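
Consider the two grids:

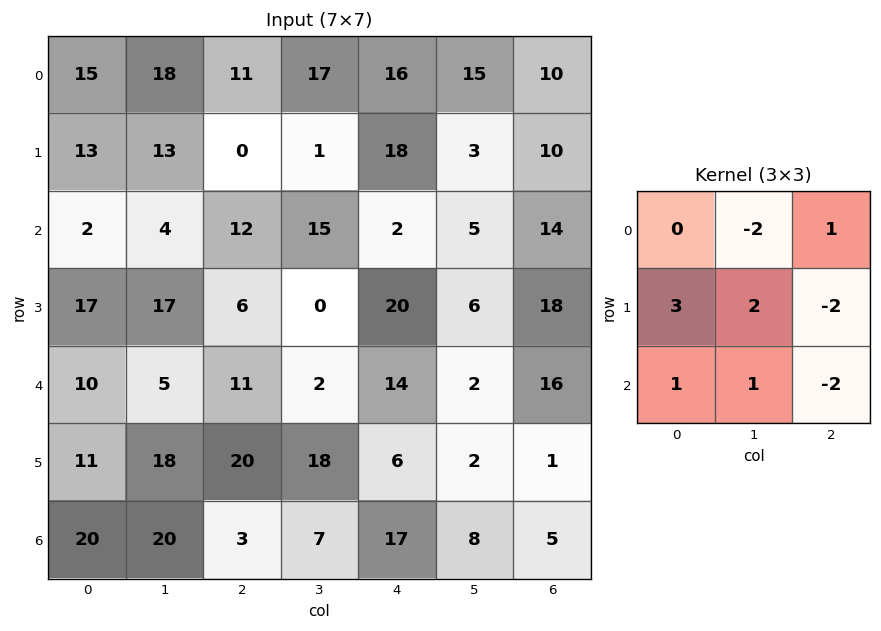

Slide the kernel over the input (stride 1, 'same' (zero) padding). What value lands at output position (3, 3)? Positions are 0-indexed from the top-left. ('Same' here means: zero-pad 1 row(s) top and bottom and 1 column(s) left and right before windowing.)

-65

The receptive field on the zero-padded input at this output position is [12 15 2 / 6 0 20 / 11 2 14]. Elementwise product with the kernel and sum: 15·-2 + 2·1 + 6·3 + 0·2 + 20·-2 + 11·1 + 2·1 + 14·-2.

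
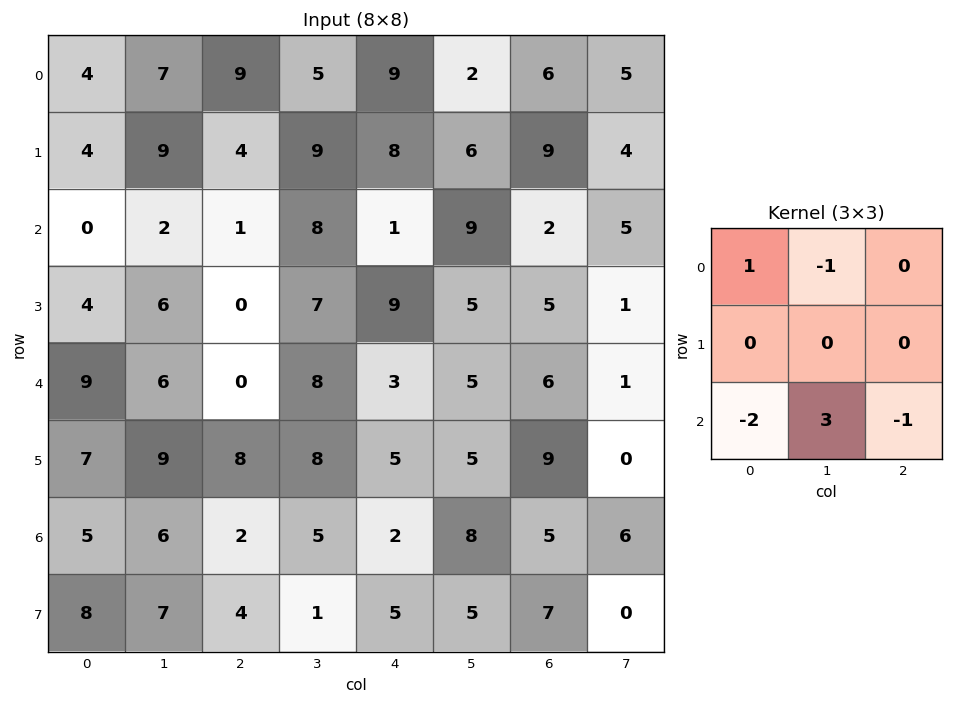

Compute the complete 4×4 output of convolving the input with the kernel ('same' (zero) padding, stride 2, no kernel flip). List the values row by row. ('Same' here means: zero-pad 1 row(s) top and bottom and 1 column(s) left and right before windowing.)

3 -15 0 11
2 -14 9 1
8 4 -8 17
10 -2 11 7

Output[0,0]: The receptive field on the zero-padded input at this output position is [0 0 0 / 0 4 7 / 0 4 9]. Elementwise product with the kernel and sum: 0·1 + 0·-1 + 0·-2 + 4·3 + 9·-1.
Output[0,1]: The receptive field on the zero-padded input at this output position is [0 0 0 / 7 9 5 / 9 4 9]. Elementwise product with the kernel and sum: 0·1 + 0·-1 + 9·-2 + 4·3 + 9·-1.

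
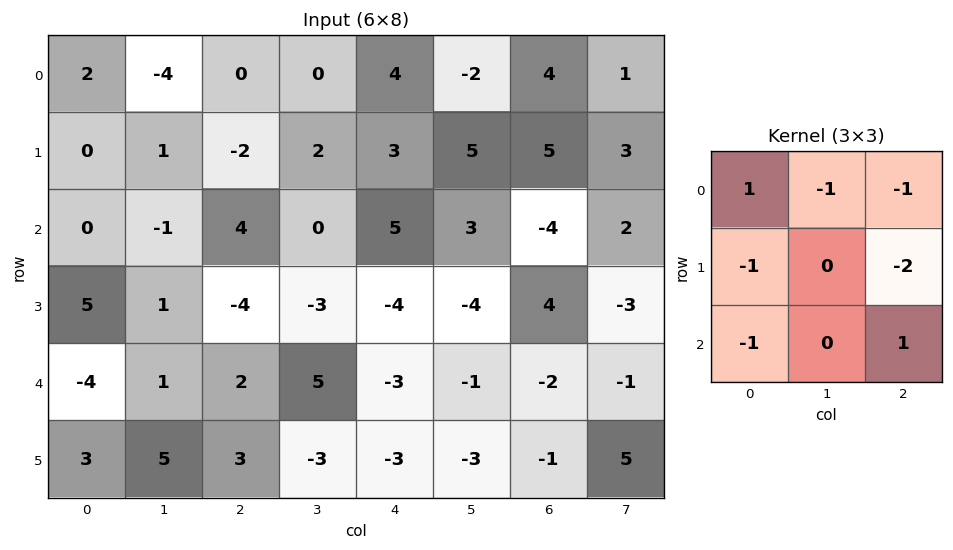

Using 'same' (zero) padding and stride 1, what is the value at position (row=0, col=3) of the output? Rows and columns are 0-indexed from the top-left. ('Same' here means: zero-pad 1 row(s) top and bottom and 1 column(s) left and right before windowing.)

-3

The receptive field on the zero-padded input at this output position is [0 0 0 / 0 0 4 / -2 2 3]. Elementwise product with the kernel and sum: 0·1 + 0·-1 + 0·-1 + 0·-1 + 4·-2 + -2·-1 + 3·1.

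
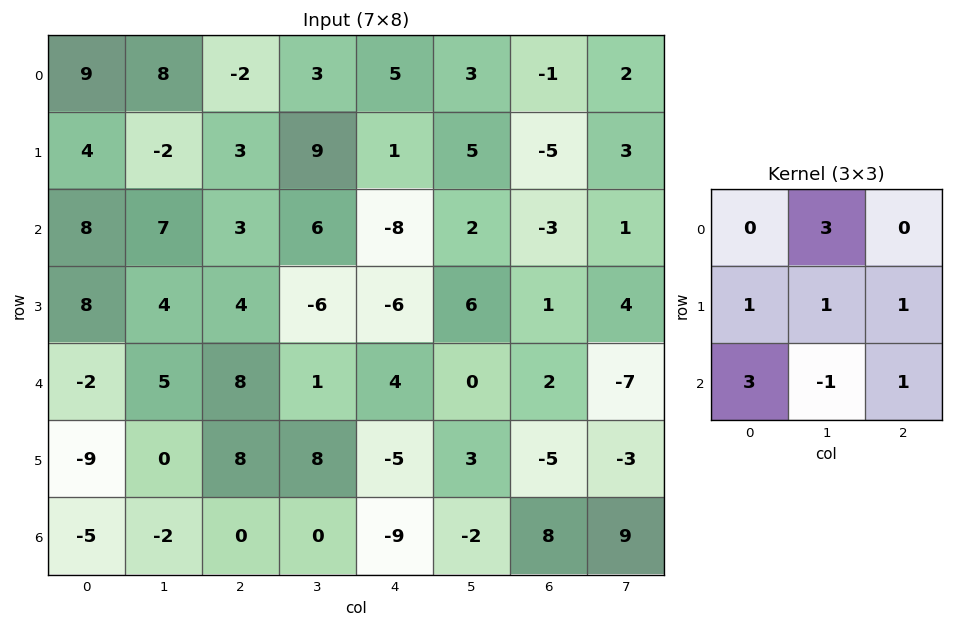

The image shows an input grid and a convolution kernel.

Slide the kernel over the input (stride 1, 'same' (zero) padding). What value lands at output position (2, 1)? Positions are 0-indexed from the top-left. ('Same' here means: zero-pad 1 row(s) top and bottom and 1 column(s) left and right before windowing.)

The receptive field on the zero-padded input at this output position is [4 -2 3 / 8 7 3 / 8 4 4]. Elementwise product with the kernel and sum: -2·3 + 8·1 + 7·1 + 3·1 + 8·3 + 4·-1 + 4·1.

36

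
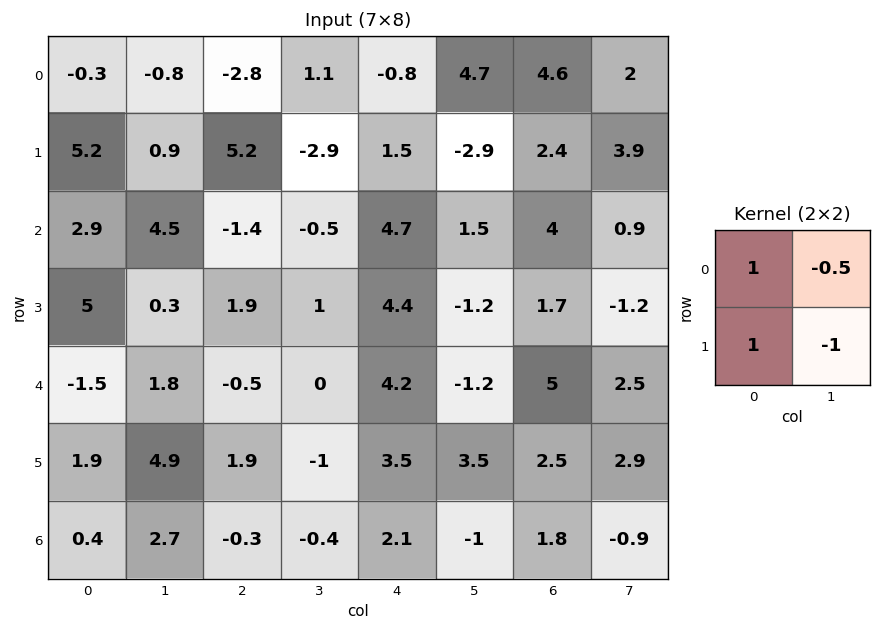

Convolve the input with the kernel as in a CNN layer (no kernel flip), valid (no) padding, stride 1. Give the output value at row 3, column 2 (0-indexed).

The receptive field on the input at this output position is [1.9 1 / -0.5 0]. Elementwise product with the kernel and sum: 1.9·1 + 1·-0.5 + -0.5·1 + 0·-1.

0.9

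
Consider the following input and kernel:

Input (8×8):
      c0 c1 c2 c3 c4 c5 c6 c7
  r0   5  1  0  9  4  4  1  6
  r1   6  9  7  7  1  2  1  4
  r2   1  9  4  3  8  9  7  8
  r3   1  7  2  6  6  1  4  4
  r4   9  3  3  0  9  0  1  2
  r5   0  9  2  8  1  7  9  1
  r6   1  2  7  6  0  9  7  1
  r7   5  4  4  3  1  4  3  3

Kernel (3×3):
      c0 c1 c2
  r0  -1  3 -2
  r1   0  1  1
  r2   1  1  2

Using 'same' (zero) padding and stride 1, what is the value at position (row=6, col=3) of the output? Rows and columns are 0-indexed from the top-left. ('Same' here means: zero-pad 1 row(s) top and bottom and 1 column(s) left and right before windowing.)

The receptive field on the zero-padded input at this output position is [2 8 1 / 7 6 0 / 4 3 1]. Elementwise product with the kernel and sum: 2·-1 + 8·3 + 1·-2 + 6·1 + 0·1 + 4·1 + 3·1 + 1·2.

35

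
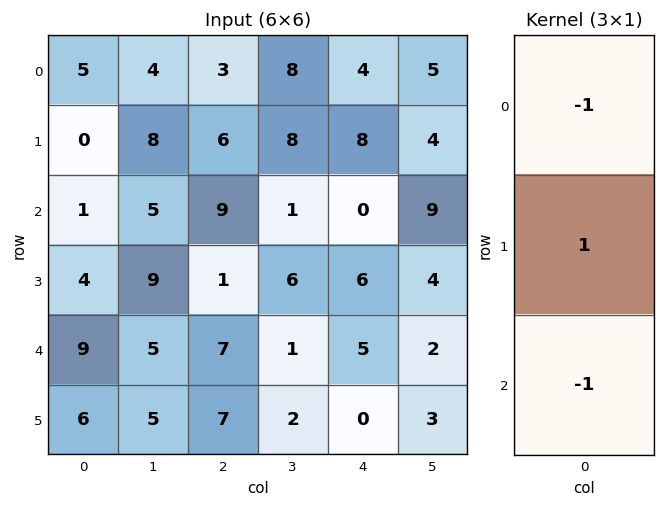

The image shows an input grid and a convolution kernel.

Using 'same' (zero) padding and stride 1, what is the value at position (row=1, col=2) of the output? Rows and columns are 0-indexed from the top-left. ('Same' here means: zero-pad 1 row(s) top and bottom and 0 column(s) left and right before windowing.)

The receptive field on the zero-padded input at this output position is [3 / 6 / 9]. Elementwise product with the kernel and sum: 3·-1 + 6·1 + 9·-1.

-6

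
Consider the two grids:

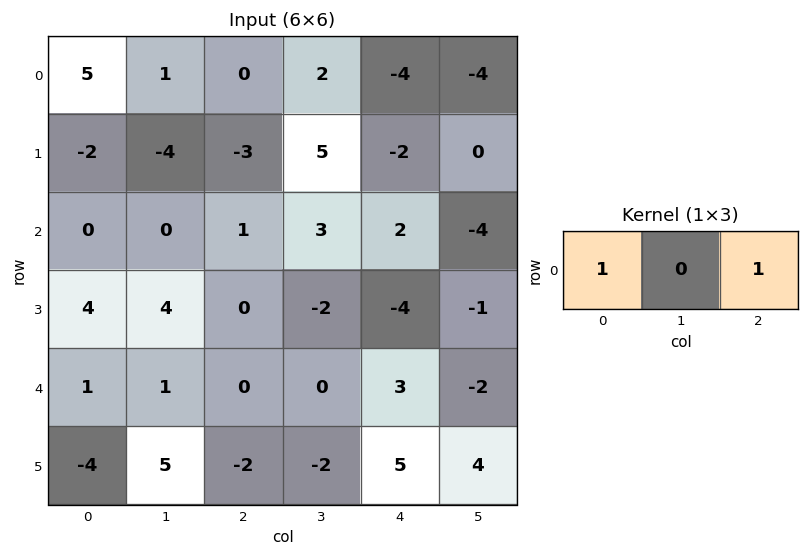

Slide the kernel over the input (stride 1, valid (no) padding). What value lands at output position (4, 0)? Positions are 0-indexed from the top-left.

The receptive field on the input at this output position is [1 1 0]. Elementwise product with the kernel and sum: 1·1 + 0·1.

1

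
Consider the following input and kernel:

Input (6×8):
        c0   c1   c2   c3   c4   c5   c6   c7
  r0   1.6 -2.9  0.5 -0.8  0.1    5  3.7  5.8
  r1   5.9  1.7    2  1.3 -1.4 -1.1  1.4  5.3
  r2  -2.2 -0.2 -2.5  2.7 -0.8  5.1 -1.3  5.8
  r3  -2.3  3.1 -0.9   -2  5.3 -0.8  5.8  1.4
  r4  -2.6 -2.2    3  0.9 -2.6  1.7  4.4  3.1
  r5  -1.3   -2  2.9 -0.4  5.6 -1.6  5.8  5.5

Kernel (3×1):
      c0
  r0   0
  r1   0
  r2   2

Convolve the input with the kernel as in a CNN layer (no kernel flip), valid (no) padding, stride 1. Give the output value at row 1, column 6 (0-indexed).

The receptive field on the input at this output position is [1.4 / -1.3 / 5.8]. Elementwise product with the kernel and sum: 5.8·2.

11.6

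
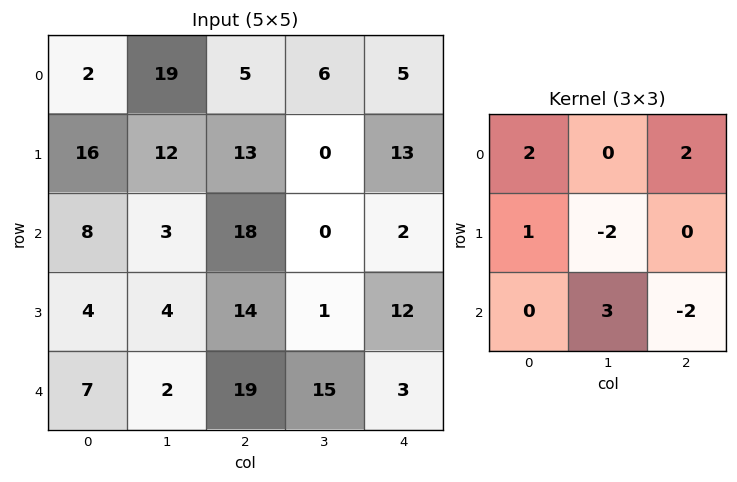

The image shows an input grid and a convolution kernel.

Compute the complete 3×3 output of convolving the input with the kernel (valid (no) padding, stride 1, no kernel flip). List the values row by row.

-21 90 29
44 31 49
16 9 91

Output[0,0]: The receptive field on the input at this output position is [2 19 5 / 16 12 13 / 8 3 18]. Elementwise product with the kernel and sum: 2·2 + 5·2 + 16·1 + 12·-2 + 3·3 + 18·-2.
Output[0,1]: The receptive field on the input at this output position is [19 5 6 / 12 13 0 / 3 18 0]. Elementwise product with the kernel and sum: 19·2 + 6·2 + 12·1 + 13·-2 + 18·3 + 0·-2.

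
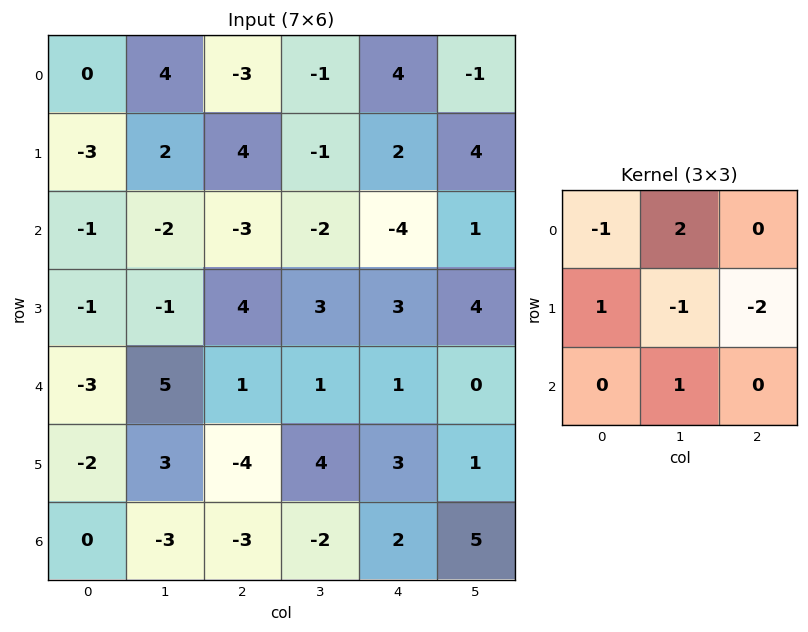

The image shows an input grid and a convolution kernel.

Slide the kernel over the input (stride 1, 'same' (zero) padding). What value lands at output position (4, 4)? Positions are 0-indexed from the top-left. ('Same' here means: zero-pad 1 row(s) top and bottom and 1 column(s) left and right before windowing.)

6

The receptive field on the zero-padded input at this output position is [3 3 4 / 1 1 0 / 4 3 1]. Elementwise product with the kernel and sum: 3·-1 + 3·2 + 1·1 + 1·-1 + 0·-2 + 3·1.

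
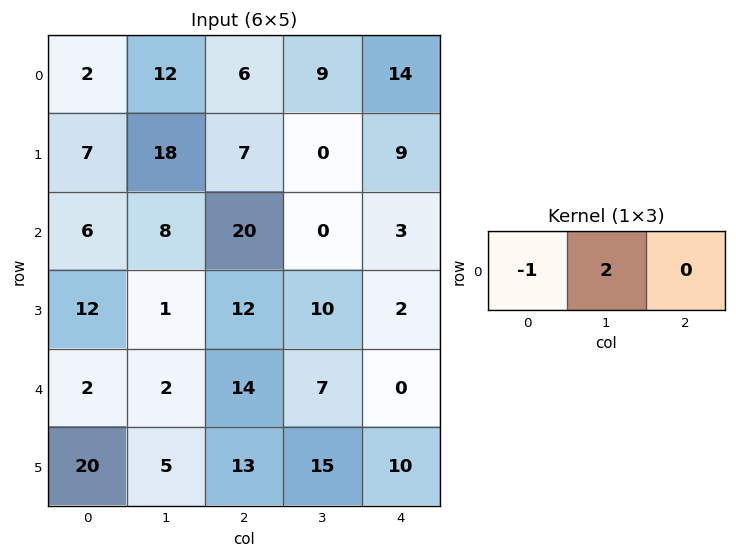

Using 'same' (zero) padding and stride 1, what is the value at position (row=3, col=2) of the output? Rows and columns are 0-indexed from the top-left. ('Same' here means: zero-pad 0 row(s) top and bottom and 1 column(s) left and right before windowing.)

The receptive field on the zero-padded input at this output position is [1 12 10]. Elementwise product with the kernel and sum: 1·-1 + 12·2.

23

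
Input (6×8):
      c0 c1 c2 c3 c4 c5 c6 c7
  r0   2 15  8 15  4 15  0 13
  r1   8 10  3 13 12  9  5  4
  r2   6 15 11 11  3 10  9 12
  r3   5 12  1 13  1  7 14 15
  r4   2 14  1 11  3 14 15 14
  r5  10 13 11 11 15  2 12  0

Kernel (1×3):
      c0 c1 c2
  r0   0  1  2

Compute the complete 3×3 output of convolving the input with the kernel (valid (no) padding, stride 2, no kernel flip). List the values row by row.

Output[0,0]: The receptive field on the input at this output position is [2 15 8]. Elementwise product with the kernel and sum: 15·1 + 8·2.
Output[0,1]: The receptive field on the input at this output position is [8 15 4]. Elementwise product with the kernel and sum: 15·1 + 4·2.

31 23 15
37 17 28
16 17 44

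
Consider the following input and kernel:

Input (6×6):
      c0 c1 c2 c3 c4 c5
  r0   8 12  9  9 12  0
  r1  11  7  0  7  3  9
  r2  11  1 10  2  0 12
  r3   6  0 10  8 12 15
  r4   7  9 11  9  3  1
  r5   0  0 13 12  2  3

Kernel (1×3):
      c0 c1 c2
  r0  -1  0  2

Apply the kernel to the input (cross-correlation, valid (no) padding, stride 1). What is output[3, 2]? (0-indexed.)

The receptive field on the input at this output position is [10 8 12]. Elementwise product with the kernel and sum: 10·-1 + 12·2.

14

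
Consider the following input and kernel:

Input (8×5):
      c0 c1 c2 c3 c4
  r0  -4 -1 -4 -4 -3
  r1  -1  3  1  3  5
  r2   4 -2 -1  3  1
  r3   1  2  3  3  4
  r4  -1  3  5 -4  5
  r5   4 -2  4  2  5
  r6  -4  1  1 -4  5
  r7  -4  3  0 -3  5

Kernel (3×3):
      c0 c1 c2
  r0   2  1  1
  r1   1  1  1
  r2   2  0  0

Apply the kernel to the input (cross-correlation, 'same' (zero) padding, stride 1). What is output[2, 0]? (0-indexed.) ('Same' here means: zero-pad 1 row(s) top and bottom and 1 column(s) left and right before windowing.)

The receptive field on the zero-padded input at this output position is [0 -1 3 / 0 4 -2 / 0 1 2]. Elementwise product with the kernel and sum: 0·2 + -1·1 + 3·1 + 0·1 + 4·1 + -2·1 + 0·2.

4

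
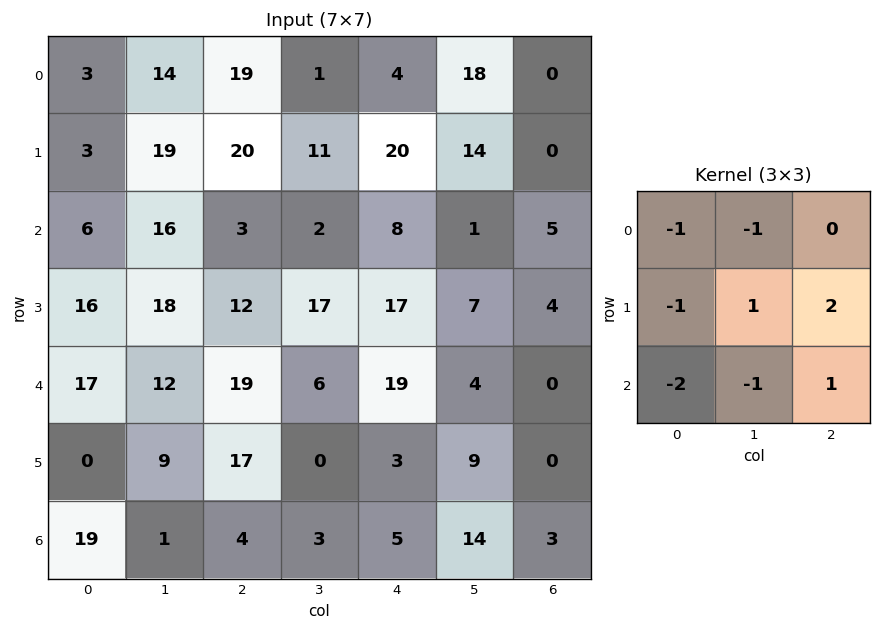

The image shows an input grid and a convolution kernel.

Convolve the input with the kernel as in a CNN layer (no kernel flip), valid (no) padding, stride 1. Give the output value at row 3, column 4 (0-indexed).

-54

The receptive field on the input at this output position is [17 7 4 / 19 4 0 / 3 9 0]. Elementwise product with the kernel and sum: 17·-1 + 7·-1 + 19·-1 + 4·1 + 0·2 + 3·-2 + 9·-1 + 0·1.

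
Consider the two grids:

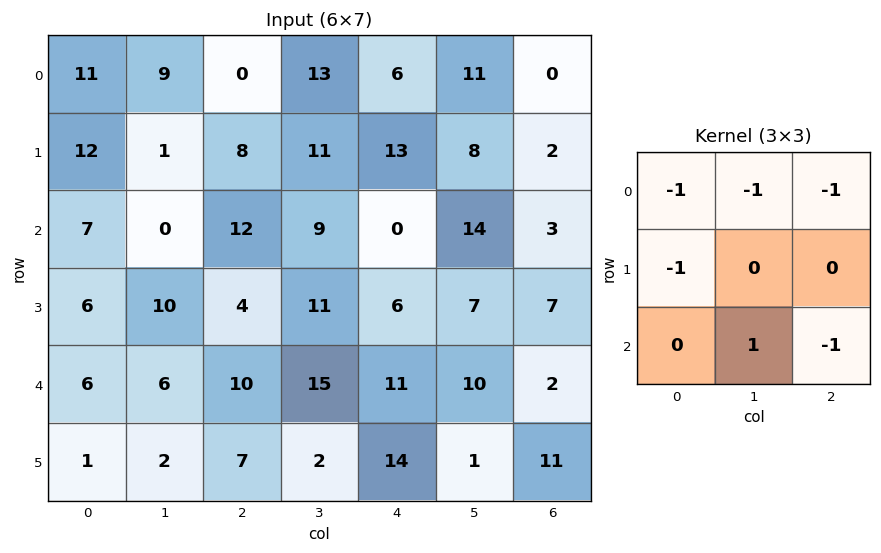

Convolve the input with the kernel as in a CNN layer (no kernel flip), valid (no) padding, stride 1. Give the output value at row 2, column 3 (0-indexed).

-33

The receptive field on the input at this output position is [9 0 14 / 11 6 7 / 15 11 10]. Elementwise product with the kernel and sum: 9·-1 + 0·-1 + 14·-1 + 11·-1 + 11·1 + 10·-1.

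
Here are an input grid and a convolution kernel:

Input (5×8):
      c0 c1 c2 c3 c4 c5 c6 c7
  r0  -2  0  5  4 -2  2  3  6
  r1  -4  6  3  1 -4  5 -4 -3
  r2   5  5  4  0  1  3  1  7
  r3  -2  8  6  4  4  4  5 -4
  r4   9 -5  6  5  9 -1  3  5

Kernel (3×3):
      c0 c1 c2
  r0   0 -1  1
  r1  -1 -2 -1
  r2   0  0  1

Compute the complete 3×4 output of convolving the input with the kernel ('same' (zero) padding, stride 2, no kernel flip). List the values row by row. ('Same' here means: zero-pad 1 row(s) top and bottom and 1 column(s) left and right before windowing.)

Output[0,0]: The receptive field on the zero-padded input at this output position is [0 0 0 / 0 -2 0 / 0 -4 6]. Elementwise product with the kernel and sum: 0·-1 + 0·1 + 0·-1 + -2·-2 + 0·-1 + 6·1.

10 -13 3 -17
3 -11 8 -15
-3 -14 -22 -19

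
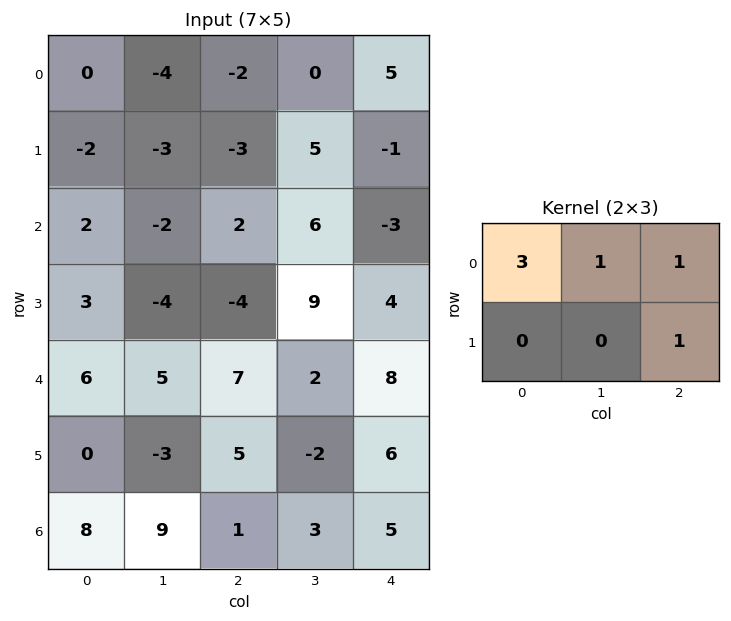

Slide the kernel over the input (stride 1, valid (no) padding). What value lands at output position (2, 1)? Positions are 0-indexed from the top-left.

The receptive field on the input at this output position is [-2 2 6 / -4 -4 9]. Elementwise product with the kernel and sum: -2·3 + 2·1 + 6·1 + 9·1.

11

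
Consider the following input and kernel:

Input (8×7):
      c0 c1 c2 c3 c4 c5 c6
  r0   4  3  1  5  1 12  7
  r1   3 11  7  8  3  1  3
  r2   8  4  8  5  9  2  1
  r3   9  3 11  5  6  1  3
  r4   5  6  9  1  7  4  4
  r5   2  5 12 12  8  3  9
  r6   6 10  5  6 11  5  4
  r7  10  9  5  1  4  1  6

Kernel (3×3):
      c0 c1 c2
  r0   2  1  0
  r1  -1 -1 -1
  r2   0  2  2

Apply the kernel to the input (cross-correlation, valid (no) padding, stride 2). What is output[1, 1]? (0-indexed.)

The receptive field on the input at this output position is [8 5 9 / 11 5 6 / 9 1 7]. Elementwise product with the kernel and sum: 8·2 + 5·1 + 11·-1 + 5·-1 + 6·-1 + 1·2 + 7·2.

15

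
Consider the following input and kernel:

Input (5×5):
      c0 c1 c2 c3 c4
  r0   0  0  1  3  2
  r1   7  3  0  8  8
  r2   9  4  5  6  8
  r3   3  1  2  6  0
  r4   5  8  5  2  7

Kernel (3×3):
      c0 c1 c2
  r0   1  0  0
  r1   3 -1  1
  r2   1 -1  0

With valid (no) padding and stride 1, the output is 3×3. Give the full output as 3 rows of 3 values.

Output[0,0]: The receptive field on the input at this output position is [0 0 1 / 7 3 0 / 9 4 5]. Elementwise product with the kernel and sum: 0·1 + 7·3 + 3·-1 + 0·1 + 9·1 + 4·-1.
Output[0,1]: The receptive field on the input at this output position is [0 1 3 / 3 0 8 / 4 5 6]. Elementwise product with the kernel and sum: 0·1 + 3·3 + 0·-1 + 8·1 + 4·1 + 5·-1.

23 16 0
37 15 13
16 14 8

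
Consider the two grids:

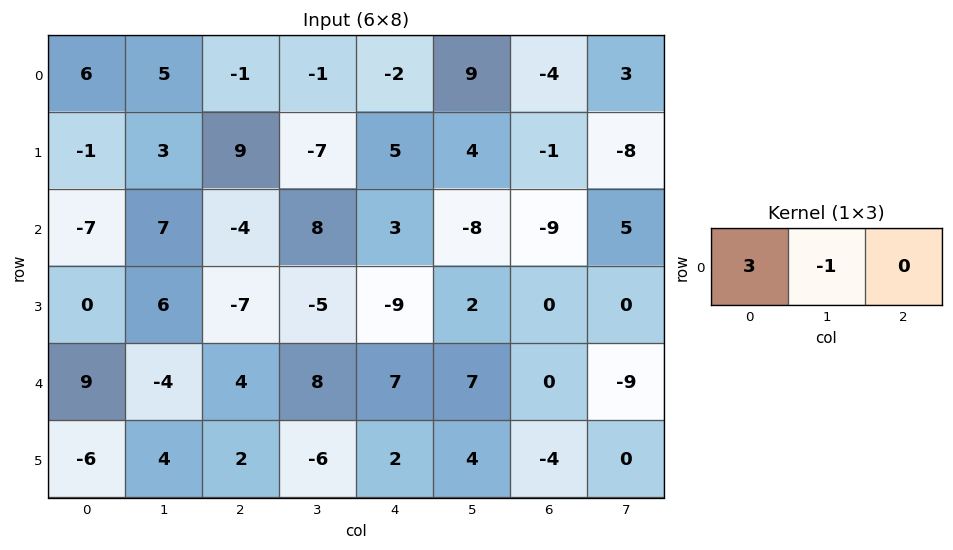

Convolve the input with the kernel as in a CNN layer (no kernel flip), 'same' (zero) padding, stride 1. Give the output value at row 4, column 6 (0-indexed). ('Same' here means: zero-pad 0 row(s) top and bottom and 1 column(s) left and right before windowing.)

The receptive field on the zero-padded input at this output position is [7 0 -9]. Elementwise product with the kernel and sum: 7·3 + 0·-1.

21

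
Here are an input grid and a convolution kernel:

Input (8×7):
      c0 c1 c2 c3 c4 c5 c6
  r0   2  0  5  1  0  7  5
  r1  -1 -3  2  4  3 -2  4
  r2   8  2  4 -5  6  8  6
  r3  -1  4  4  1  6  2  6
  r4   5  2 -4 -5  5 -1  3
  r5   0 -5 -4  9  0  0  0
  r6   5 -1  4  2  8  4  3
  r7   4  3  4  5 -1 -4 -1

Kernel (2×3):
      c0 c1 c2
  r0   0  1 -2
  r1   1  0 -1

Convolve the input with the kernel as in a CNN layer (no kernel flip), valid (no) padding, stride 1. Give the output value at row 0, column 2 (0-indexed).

0

The receptive field on the input at this output position is [5 1 0 / 2 4 3]. Elementwise product with the kernel and sum: 1·1 + 0·-2 + 2·1 + 3·-1.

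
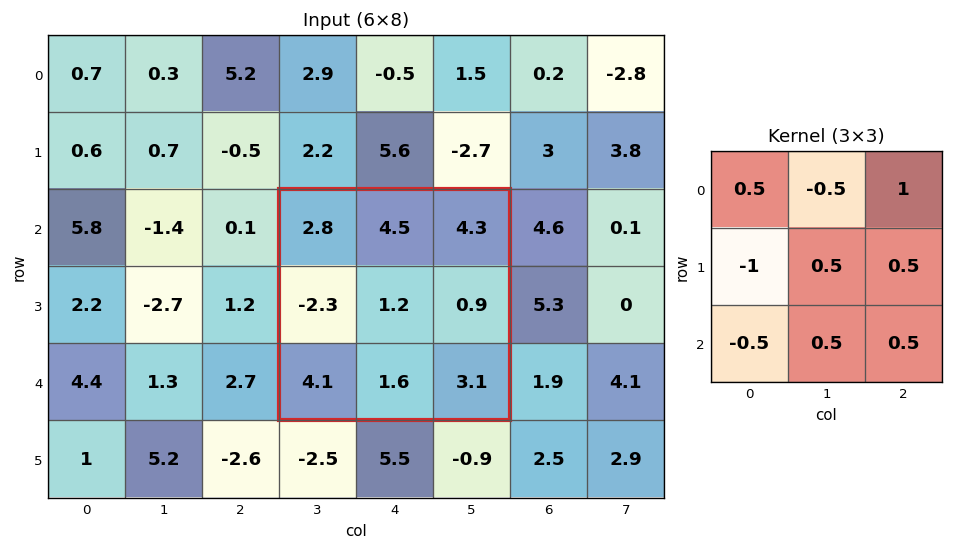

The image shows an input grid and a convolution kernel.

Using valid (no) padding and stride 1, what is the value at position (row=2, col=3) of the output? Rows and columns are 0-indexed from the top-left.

7.1

The receptive field on the input at this output position is [2.8 4.5 4.3 / -2.3 1.2 0.9 / 4.1 1.6 3.1]. Elementwise product with the kernel and sum: 2.8·0.5 + 4.5·-0.5 + 4.3·1 + -2.3·-1 + 1.2·0.5 + 0.9·0.5 + 4.1·-0.5 + 1.6·0.5 + 3.1·0.5.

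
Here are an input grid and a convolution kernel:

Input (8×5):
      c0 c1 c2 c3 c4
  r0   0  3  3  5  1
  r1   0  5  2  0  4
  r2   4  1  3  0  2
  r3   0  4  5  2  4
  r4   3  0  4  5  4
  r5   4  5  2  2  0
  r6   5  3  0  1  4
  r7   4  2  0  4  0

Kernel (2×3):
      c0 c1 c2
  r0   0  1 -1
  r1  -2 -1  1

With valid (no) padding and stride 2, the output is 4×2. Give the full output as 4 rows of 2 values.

-3 4
-1 -10
-15 -5
-7 -7

Output[0,0]: The receptive field on the input at this output position is [0 3 3 / 0 5 2]. Elementwise product with the kernel and sum: 3·1 + 3·-1 + 0·-2 + 5·-1 + 2·1.
Output[0,1]: The receptive field on the input at this output position is [3 5 1 / 2 0 4]. Elementwise product with the kernel and sum: 5·1 + 1·-1 + 2·-2 + 0·-1 + 4·1.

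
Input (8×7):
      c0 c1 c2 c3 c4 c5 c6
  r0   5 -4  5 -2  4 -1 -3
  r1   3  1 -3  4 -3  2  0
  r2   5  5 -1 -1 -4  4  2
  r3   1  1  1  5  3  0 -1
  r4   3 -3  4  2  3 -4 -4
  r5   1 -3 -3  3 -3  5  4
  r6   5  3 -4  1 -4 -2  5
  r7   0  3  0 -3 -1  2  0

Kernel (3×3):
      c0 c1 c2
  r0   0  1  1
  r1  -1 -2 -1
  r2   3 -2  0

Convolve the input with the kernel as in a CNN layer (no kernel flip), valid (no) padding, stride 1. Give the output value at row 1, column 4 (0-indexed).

5

The receptive field on the input at this output position is [-3 2 0 / -4 4 2 / 3 0 -1]. Elementwise product with the kernel and sum: 2·1 + 0·1 + -4·-1 + 4·-2 + 2·-1 + 3·3 + 0·-2.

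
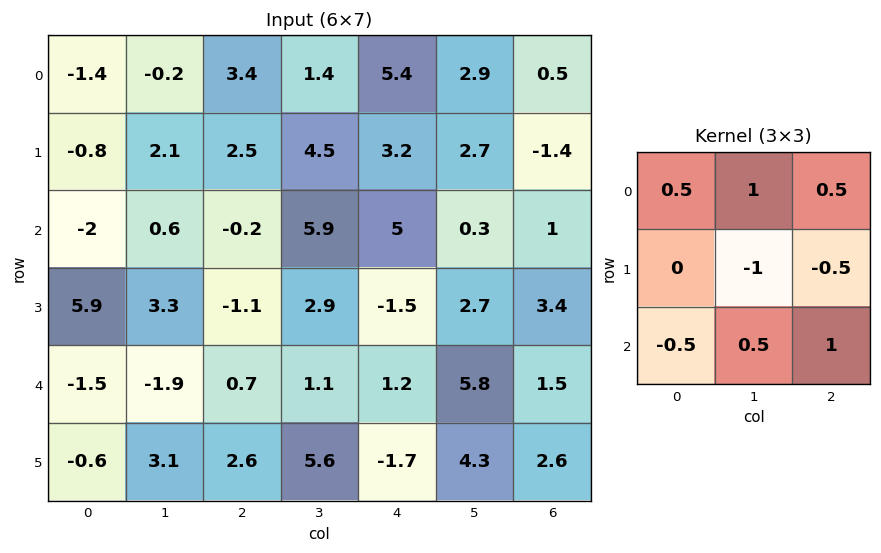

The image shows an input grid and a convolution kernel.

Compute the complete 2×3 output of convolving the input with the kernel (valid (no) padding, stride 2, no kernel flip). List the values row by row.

Output[0,0]: The receptive field on the input at this output position is [-1.4 -0.2 3.4 / -0.8 2.1 2.5 / -2 0.6 -0.2]. Elementwise product with the kernel and sum: -1.4·0.5 + -0.2·1 + 3.4·0.5 + 2.1·-1 + 2.5·-0.5 + -2·-0.5 + 0.6·0.5 + -0.2·1.
Output[0,1]: The receptive field on the input at this output position is [3.4 1.4 5.4 / 2.5 4.5 3.2 / -0.2 5.9 5]. Elementwise product with the kernel and sum: 3.4·0.5 + 1.4·1 + 5.4·0.5 + 4.5·-1 + 3.2·-0.5 + -0.2·-0.5 + 5.9·0.5 + 5·1.

-1.45 7.75 2.5
-2.75 7.55 2.7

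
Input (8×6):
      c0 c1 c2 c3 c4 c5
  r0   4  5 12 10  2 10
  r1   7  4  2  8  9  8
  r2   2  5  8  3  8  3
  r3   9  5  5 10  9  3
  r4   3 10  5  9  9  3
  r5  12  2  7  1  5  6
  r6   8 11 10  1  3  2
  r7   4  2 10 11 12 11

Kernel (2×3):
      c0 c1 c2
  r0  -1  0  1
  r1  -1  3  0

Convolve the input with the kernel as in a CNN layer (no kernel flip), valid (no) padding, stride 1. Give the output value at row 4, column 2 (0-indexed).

0

The receptive field on the input at this output position is [5 9 9 / 7 1 5]. Elementwise product with the kernel and sum: 5·-1 + 9·1 + 7·-1 + 1·3.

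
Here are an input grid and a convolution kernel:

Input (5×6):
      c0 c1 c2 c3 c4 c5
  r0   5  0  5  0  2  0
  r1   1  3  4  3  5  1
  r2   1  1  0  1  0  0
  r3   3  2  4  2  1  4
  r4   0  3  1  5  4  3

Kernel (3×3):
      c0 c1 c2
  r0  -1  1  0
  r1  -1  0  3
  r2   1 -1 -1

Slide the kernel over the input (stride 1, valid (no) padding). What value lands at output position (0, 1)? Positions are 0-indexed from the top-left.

11

The receptive field on the input at this output position is [0 5 0 / 3 4 3 / 1 0 1]. Elementwise product with the kernel and sum: 0·-1 + 5·1 + 3·-1 + 3·3 + 1·1 + 0·-1 + 1·-1.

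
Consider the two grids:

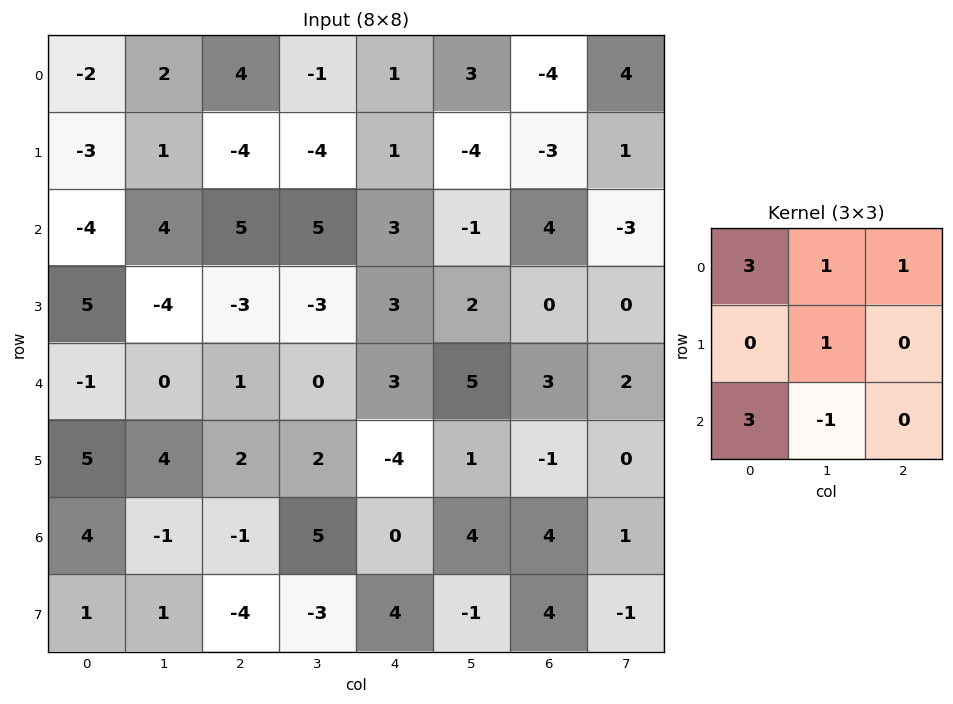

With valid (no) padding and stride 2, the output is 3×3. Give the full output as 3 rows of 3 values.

-15 18 8
-10 23 18
15 0 14

Output[0,0]: The receptive field on the input at this output position is [-2 2 4 / -3 1 -4 / -4 4 5]. Elementwise product with the kernel and sum: -2·3 + 2·1 + 4·1 + 1·1 + -4·3 + 4·-1.
Output[0,1]: The receptive field on the input at this output position is [4 -1 1 / -4 -4 1 / 5 5 3]. Elementwise product with the kernel and sum: 4·3 + -1·1 + 1·1 + -4·1 + 5·3 + 5·-1.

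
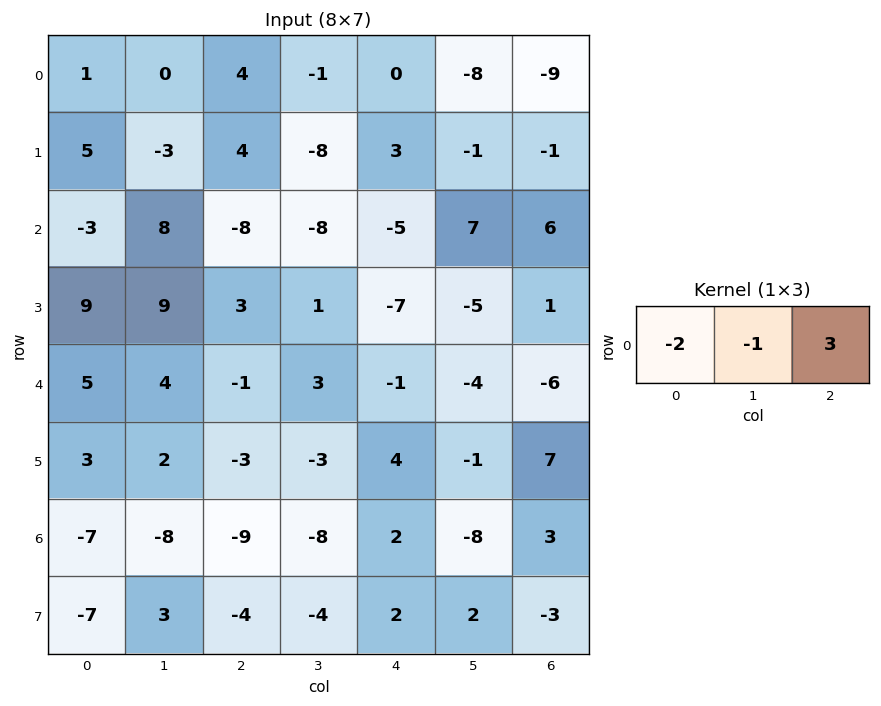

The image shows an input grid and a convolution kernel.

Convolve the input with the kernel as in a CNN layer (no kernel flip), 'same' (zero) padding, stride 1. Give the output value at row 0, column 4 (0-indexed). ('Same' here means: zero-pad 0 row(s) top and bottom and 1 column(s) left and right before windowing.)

-22

The receptive field on the zero-padded input at this output position is [-1 0 -8]. Elementwise product with the kernel and sum: -1·-2 + 0·-1 + -8·3.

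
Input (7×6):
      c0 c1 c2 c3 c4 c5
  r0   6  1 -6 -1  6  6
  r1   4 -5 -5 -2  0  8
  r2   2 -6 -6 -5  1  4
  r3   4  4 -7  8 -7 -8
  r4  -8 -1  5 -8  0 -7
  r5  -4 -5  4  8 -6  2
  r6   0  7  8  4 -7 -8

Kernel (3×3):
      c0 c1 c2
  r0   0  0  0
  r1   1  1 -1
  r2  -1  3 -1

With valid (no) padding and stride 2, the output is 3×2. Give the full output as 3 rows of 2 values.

-10 -17
15 -21
0 29

Output[0,0]: The receptive field on the input at this output position is [6 1 -6 / 4 -5 -5 / 2 -6 -6]. Elementwise product with the kernel and sum: 4·1 + -5·1 + -5·-1 + 2·-1 + -6·3 + -6·-1.
Output[0,1]: The receptive field on the input at this output position is [-6 -1 6 / -5 -2 0 / -6 -5 1]. Elementwise product with the kernel and sum: -5·1 + -2·1 + 0·-1 + -6·-1 + -5·3 + 1·-1.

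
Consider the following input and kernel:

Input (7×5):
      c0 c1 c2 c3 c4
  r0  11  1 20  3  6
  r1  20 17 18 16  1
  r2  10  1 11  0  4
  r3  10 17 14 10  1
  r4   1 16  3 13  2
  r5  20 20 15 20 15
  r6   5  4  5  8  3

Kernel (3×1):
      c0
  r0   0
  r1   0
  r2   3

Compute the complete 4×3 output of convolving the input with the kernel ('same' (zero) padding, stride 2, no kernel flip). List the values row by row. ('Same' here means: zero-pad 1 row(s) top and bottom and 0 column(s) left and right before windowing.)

Output[0,0]: The receptive field on the zero-padded input at this output position is [0 / 11 / 20]. Elementwise product with the kernel and sum: 20·3.

60 54 3
30 42 3
60 45 45
0 0 0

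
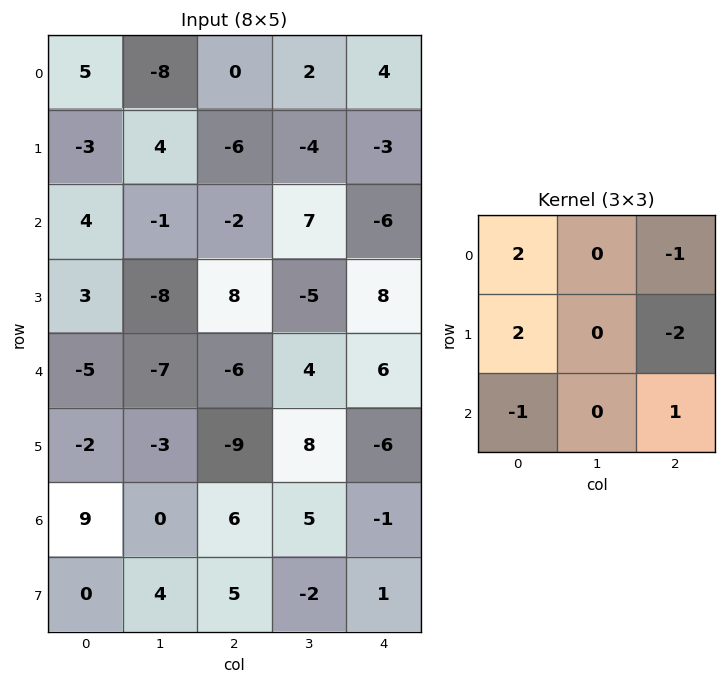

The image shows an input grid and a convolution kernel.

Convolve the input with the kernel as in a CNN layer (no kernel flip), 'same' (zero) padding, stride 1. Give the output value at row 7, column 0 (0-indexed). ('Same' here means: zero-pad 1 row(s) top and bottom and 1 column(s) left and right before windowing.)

-8

The receptive field on the zero-padded input at this output position is [0 9 0 / 0 0 4 / 0 0 0]. Elementwise product with the kernel and sum: 0·2 + 0·-1 + 0·2 + 4·-2 + 0·-1 + 0·1.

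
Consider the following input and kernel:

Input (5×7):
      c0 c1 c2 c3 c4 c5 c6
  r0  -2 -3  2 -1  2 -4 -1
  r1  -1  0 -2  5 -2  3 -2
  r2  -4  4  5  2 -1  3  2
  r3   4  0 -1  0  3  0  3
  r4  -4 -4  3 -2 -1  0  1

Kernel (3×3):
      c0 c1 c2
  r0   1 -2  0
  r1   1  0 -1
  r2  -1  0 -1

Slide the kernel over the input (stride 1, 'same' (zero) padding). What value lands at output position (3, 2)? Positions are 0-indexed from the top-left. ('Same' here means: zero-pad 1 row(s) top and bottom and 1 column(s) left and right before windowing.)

0

The receptive field on the zero-padded input at this output position is [4 5 2 / 0 -1 0 / -4 3 -2]. Elementwise product with the kernel and sum: 4·1 + 5·-2 + 0·1 + 0·-1 + -4·-1 + -2·-1.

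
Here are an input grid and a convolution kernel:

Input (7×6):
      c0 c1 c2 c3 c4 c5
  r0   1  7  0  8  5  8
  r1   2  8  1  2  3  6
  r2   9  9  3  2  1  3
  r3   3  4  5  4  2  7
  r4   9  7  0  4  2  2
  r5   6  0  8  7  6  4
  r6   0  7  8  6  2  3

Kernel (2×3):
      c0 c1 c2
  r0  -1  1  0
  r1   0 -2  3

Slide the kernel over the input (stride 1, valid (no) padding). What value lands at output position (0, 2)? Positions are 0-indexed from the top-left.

The receptive field on the input at this output position is [0 8 5 / 1 2 3]. Elementwise product with the kernel and sum: 0·-1 + 8·1 + 2·-2 + 3·3.

13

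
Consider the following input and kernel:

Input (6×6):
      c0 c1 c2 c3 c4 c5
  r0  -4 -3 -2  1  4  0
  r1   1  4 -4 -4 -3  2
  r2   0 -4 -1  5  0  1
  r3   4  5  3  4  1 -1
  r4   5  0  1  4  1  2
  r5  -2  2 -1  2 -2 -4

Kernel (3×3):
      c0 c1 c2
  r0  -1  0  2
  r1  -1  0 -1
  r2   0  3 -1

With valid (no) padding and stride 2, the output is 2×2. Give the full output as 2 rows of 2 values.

-8 32
-10 8

Output[0,0]: The receptive field on the input at this output position is [-4 -3 -2 / 1 4 -4 / 0 -4 -1]. Elementwise product with the kernel and sum: -4·-1 + -2·2 + 1·-1 + -4·-1 + -4·3 + -1·-1.
Output[0,1]: The receptive field on the input at this output position is [-2 1 4 / -4 -4 -3 / -1 5 0]. Elementwise product with the kernel and sum: -2·-1 + 4·2 + -4·-1 + -3·-1 + 5·3 + 0·-1.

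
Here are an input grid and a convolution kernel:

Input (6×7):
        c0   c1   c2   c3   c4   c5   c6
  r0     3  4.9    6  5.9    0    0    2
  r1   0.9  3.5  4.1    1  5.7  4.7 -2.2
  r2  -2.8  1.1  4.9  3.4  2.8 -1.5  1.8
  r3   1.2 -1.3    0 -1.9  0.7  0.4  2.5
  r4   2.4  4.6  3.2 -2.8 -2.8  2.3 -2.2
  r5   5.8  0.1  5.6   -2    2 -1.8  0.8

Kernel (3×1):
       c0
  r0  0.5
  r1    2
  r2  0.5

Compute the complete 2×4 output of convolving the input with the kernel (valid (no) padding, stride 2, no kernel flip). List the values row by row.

1.9 13.65 12.8 -2.5
2.2 4.05 1.4 4.8

Output[0,0]: The receptive field on the input at this output position is [3 / 0.9 / -2.8]. Elementwise product with the kernel and sum: 3·0.5 + 0.9·2 + -2.8·0.5.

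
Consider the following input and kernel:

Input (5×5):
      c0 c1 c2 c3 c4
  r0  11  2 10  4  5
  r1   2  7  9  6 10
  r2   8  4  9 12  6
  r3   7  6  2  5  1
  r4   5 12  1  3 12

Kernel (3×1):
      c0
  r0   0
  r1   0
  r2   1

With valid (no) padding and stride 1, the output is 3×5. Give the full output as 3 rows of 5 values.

8 4 9 12 6
7 6 2 5 1
5 12 1 3 12

Output[0,0]: The receptive field on the input at this output position is [11 / 2 / 8]. Elementwise product with the kernel and sum: 8·1.
Output[0,1]: The receptive field on the input at this output position is [2 / 7 / 4]. Elementwise product with the kernel and sum: 4·1.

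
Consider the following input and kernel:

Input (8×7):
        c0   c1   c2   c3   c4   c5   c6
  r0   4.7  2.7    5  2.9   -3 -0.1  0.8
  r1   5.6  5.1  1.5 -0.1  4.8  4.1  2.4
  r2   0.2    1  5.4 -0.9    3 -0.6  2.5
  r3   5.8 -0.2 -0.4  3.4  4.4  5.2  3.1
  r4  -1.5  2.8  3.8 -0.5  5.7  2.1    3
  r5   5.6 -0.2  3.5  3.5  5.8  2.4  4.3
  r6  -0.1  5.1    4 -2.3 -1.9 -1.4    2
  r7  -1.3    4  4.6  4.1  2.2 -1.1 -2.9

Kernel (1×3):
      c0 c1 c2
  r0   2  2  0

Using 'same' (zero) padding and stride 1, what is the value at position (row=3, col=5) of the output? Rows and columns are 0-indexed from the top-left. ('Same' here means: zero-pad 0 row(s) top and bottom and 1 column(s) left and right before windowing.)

19.2

The receptive field on the zero-padded input at this output position is [4.4 5.2 3.1]. Elementwise product with the kernel and sum: 4.4·2 + 5.2·2.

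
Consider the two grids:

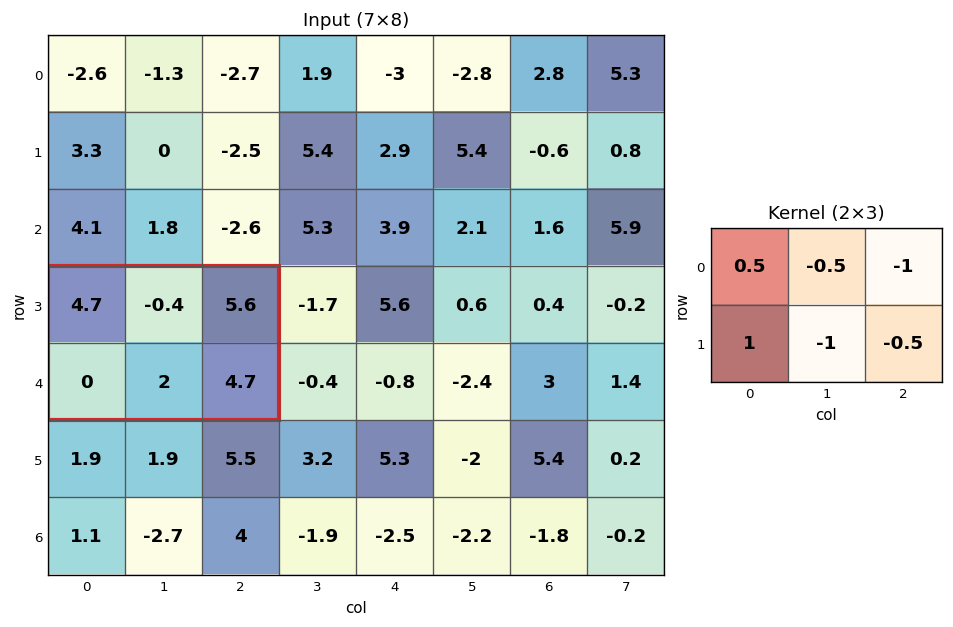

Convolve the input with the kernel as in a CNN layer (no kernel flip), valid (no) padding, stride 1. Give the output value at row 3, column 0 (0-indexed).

The receptive field on the input at this output position is [4.7 -0.4 5.6 / 0 2 4.7]. Elementwise product with the kernel and sum: 4.7·0.5 + -0.4·-0.5 + 5.6·-1 + 0·1 + 2·-1 + 4.7·-0.5.

-7.4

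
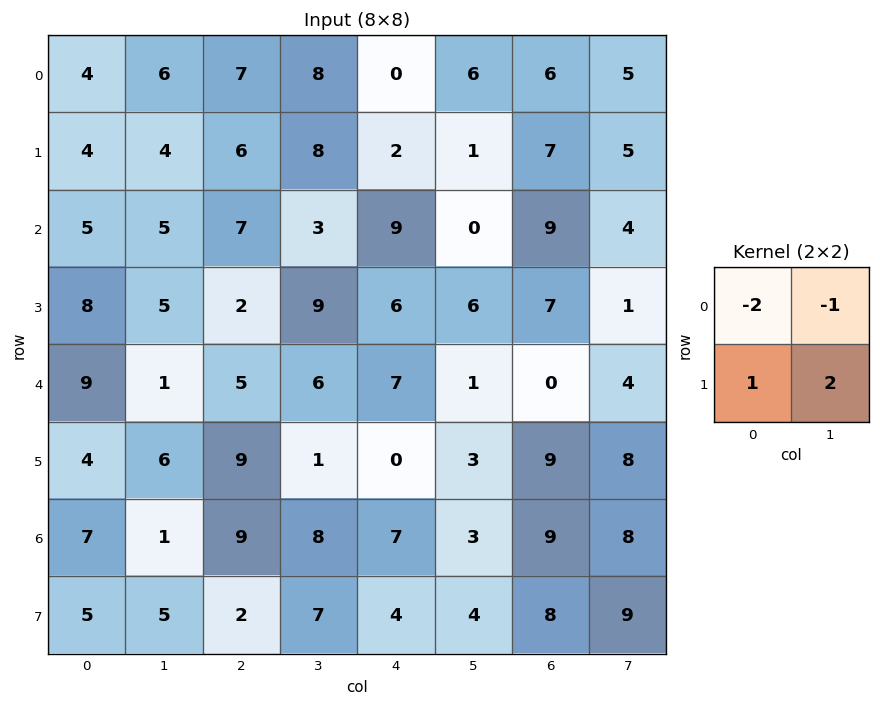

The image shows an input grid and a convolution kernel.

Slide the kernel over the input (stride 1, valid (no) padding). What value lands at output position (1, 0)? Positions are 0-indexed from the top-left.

3

The receptive field on the input at this output position is [4 4 / 5 5]. Elementwise product with the kernel and sum: 4·-2 + 4·-1 + 5·1 + 5·2.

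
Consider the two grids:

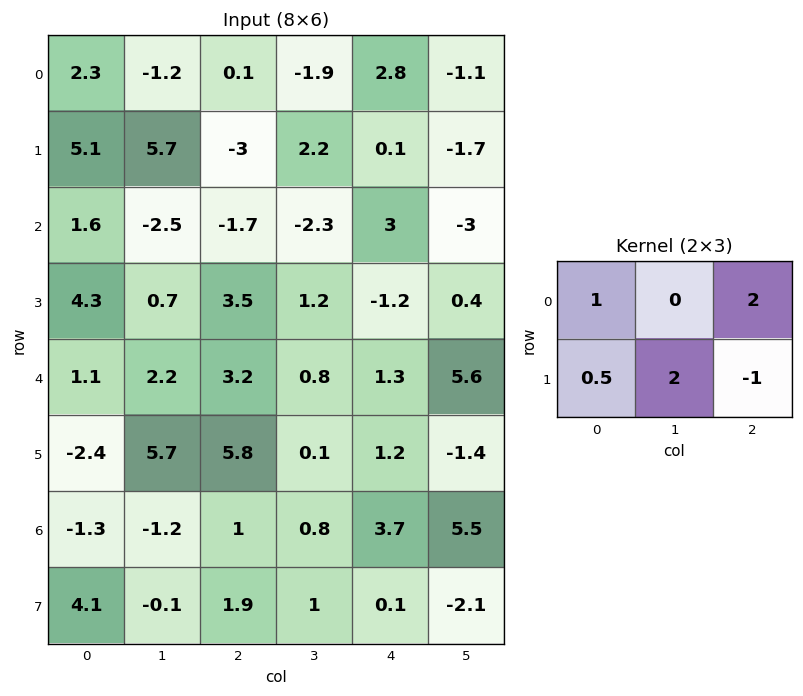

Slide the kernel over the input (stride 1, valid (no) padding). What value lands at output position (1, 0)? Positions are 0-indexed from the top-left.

The receptive field on the input at this output position is [5.1 5.7 -3 / 1.6 -2.5 -1.7]. Elementwise product with the kernel and sum: 5.1·1 + -3·2 + 1.6·0.5 + -2.5·2 + -1.7·-1.

-3.4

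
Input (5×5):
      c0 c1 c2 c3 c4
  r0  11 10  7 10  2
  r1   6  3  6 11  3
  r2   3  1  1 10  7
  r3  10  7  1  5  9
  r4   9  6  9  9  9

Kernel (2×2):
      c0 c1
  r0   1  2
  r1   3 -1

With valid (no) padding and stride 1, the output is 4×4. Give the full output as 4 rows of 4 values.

46 27 34 44
20 17 21 40
28 23 19 30
45 18 29 41

Output[0,0]: The receptive field on the input at this output position is [11 10 / 6 3]. Elementwise product with the kernel and sum: 11·1 + 10·2 + 6·3 + 3·-1.
Output[0,1]: The receptive field on the input at this output position is [10 7 / 3 6]. Elementwise product with the kernel and sum: 10·1 + 7·2 + 3·3 + 6·-1.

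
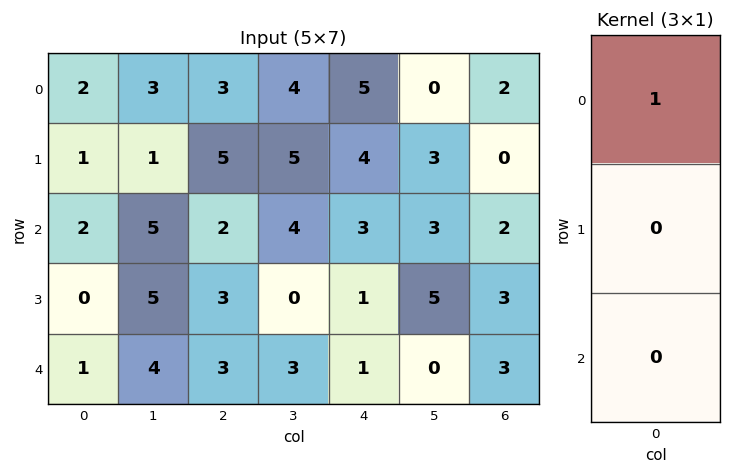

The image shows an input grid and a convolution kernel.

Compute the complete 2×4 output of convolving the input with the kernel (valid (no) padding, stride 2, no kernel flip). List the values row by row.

2 3 5 2
2 2 3 2

Output[0,0]: The receptive field on the input at this output position is [2 / 1 / 2]. Elementwise product with the kernel and sum: 2·1.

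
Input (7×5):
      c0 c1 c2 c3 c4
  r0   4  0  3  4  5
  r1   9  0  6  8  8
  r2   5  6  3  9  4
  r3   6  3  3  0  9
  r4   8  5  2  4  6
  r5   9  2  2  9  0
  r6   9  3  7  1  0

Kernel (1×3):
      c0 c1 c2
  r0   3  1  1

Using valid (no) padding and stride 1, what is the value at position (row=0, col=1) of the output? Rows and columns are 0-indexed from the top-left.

The receptive field on the input at this output position is [0 3 4]. Elementwise product with the kernel and sum: 0·3 + 3·1 + 4·1.

7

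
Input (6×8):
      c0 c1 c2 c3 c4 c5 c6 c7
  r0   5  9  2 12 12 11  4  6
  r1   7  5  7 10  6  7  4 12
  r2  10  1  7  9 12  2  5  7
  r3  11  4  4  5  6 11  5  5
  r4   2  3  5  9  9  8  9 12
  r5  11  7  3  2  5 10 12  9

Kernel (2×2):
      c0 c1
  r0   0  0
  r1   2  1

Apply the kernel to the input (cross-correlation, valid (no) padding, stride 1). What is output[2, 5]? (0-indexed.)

The receptive field on the input at this output position is [2 5 / 11 5]. Elementwise product with the kernel and sum: 11·2 + 5·1.

27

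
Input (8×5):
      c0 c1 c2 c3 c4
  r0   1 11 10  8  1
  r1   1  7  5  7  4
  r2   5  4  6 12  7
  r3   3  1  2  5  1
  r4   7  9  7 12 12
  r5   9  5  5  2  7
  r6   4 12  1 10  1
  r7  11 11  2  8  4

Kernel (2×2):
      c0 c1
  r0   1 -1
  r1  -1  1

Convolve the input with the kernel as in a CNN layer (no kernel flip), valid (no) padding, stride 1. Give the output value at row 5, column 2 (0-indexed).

12

The receptive field on the input at this output position is [5 2 / 1 10]. Elementwise product with the kernel and sum: 5·1 + 2·-1 + 1·-1 + 10·1.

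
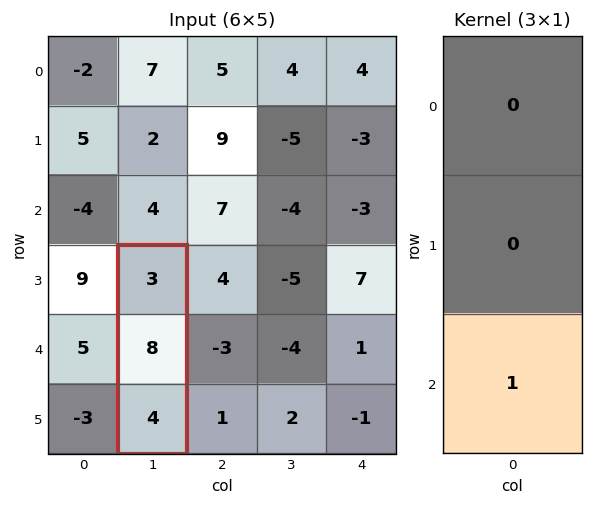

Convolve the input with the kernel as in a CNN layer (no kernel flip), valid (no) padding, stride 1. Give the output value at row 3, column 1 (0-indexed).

The receptive field on the input at this output position is [3 / 8 / 4]. Elementwise product with the kernel and sum: 4·1.

4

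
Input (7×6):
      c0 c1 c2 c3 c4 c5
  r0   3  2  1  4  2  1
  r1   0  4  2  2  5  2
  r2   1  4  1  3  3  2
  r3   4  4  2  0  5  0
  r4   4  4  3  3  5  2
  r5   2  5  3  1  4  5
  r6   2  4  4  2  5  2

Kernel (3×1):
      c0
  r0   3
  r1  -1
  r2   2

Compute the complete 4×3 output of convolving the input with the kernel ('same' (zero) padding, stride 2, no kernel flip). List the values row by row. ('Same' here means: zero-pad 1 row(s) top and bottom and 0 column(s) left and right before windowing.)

-3 3 8
7 9 22
12 9 18
4 5 7

Output[0,0]: The receptive field on the zero-padded input at this output position is [0 / 3 / 0]. Elementwise product with the kernel and sum: 0·3 + 3·-1 + 0·2.
Output[0,1]: The receptive field on the zero-padded input at this output position is [0 / 1 / 2]. Elementwise product with the kernel and sum: 0·3 + 1·-1 + 2·2.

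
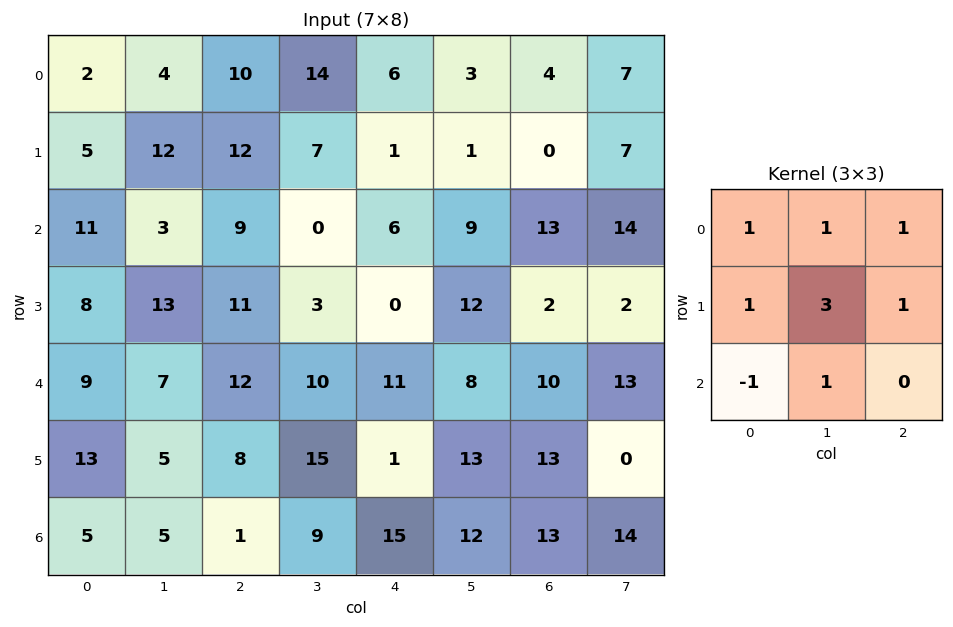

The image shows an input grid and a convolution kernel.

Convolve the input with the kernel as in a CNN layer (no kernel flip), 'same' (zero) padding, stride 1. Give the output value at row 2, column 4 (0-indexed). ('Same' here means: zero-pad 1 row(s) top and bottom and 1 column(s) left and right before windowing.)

33

The receptive field on the zero-padded input at this output position is [7 1 1 / 0 6 9 / 3 0 12]. Elementwise product with the kernel and sum: 7·1 + 1·1 + 1·1 + 0·1 + 6·3 + 9·1 + 3·-1 + 0·1.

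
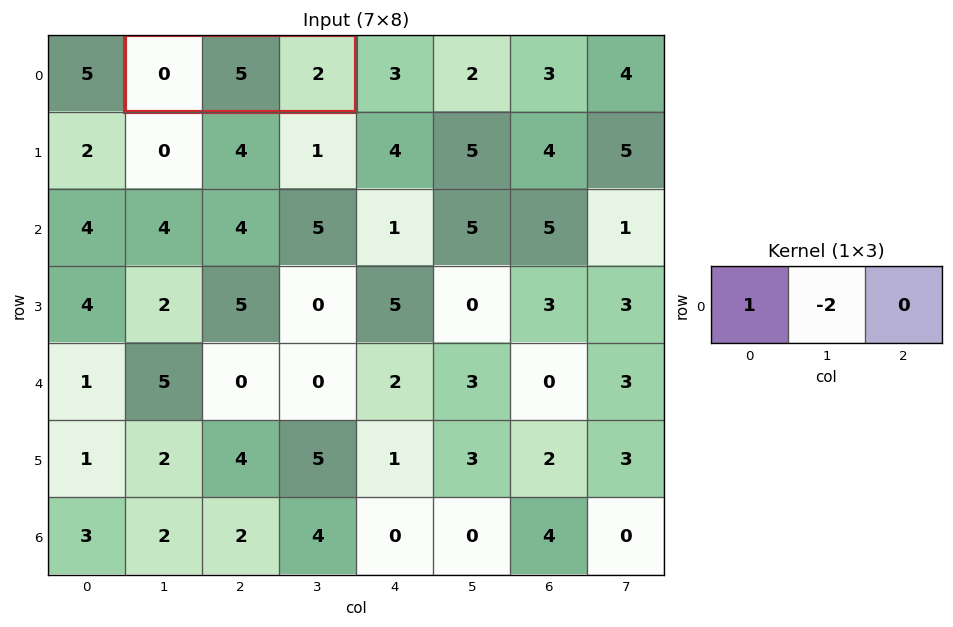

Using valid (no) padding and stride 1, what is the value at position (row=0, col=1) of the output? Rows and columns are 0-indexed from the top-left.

The receptive field on the input at this output position is [0 5 2]. Elementwise product with the kernel and sum: 0·1 + 5·-2.

-10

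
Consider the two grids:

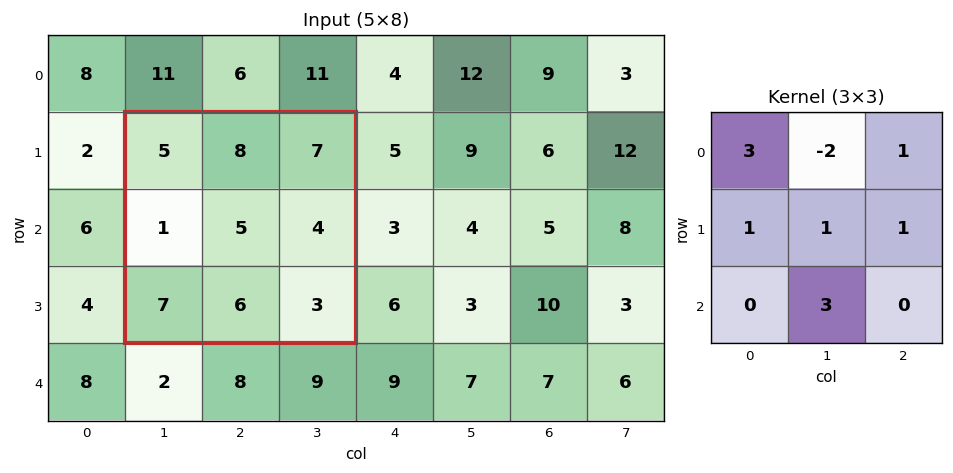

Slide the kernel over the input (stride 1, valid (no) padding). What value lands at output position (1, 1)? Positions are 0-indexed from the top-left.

The receptive field on the input at this output position is [5 8 7 / 1 5 4 / 7 6 3]. Elementwise product with the kernel and sum: 5·3 + 8·-2 + 7·1 + 1·1 + 5·1 + 4·1 + 6·3.

34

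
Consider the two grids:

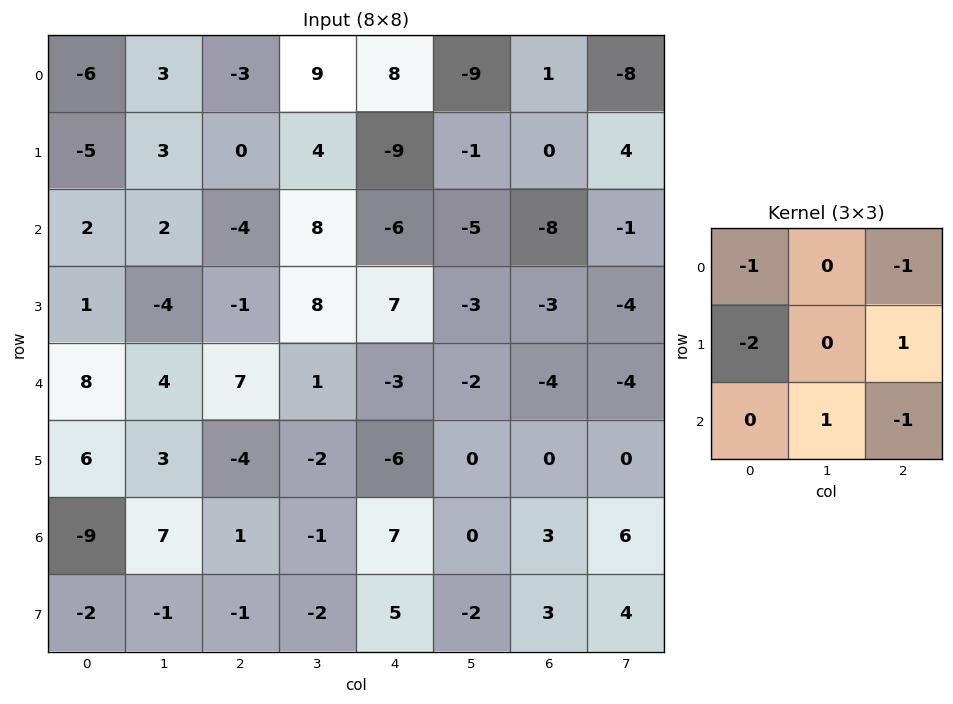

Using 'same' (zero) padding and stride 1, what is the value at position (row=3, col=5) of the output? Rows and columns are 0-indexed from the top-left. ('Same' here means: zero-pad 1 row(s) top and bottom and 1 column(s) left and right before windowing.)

-1

The receptive field on the zero-padded input at this output position is [-6 -5 -8 / 7 -3 -3 / -3 -2 -4]. Elementwise product with the kernel and sum: -6·-1 + -8·-1 + 7·-2 + -3·1 + -2·1 + -4·-1.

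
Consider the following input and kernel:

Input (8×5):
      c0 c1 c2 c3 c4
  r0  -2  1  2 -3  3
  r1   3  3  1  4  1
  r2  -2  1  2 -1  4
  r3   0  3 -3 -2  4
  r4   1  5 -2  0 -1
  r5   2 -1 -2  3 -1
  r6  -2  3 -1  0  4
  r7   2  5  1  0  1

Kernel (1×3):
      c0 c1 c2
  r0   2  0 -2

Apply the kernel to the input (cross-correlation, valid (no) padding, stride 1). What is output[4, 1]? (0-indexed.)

The receptive field on the input at this output position is [5 -2 0]. Elementwise product with the kernel and sum: 5·2 + 0·-2.

10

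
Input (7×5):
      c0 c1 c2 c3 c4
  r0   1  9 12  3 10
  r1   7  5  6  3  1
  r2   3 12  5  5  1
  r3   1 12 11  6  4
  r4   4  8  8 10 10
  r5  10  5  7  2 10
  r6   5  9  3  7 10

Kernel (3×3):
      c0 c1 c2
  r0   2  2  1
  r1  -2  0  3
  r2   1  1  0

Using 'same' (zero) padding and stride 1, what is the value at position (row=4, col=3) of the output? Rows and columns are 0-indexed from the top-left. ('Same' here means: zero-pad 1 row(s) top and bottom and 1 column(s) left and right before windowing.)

The receptive field on the zero-padded input at this output position is [11 6 4 / 8 10 10 / 7 2 10]. Elementwise product with the kernel and sum: 11·2 + 6·2 + 4·1 + 8·-2 + 10·3 + 7·1 + 2·1.

61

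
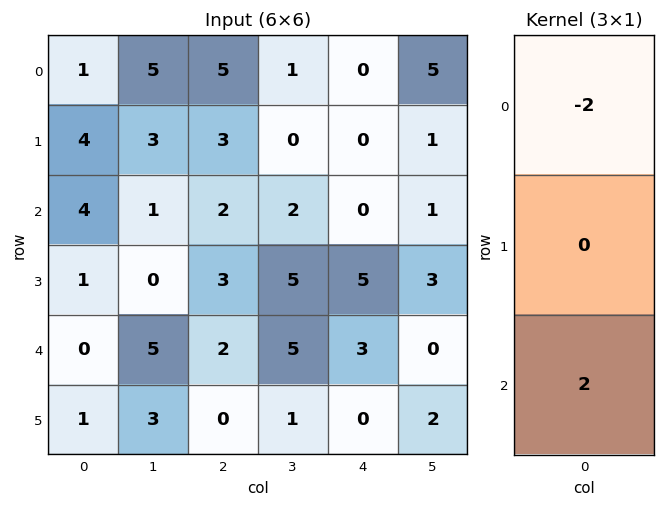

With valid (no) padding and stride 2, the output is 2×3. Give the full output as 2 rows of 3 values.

6 -6 0
-8 0 6

Output[0,0]: The receptive field on the input at this output position is [1 / 4 / 4]. Elementwise product with the kernel and sum: 1·-2 + 4·2.
Output[0,1]: The receptive field on the input at this output position is [5 / 3 / 2]. Elementwise product with the kernel and sum: 5·-2 + 2·2.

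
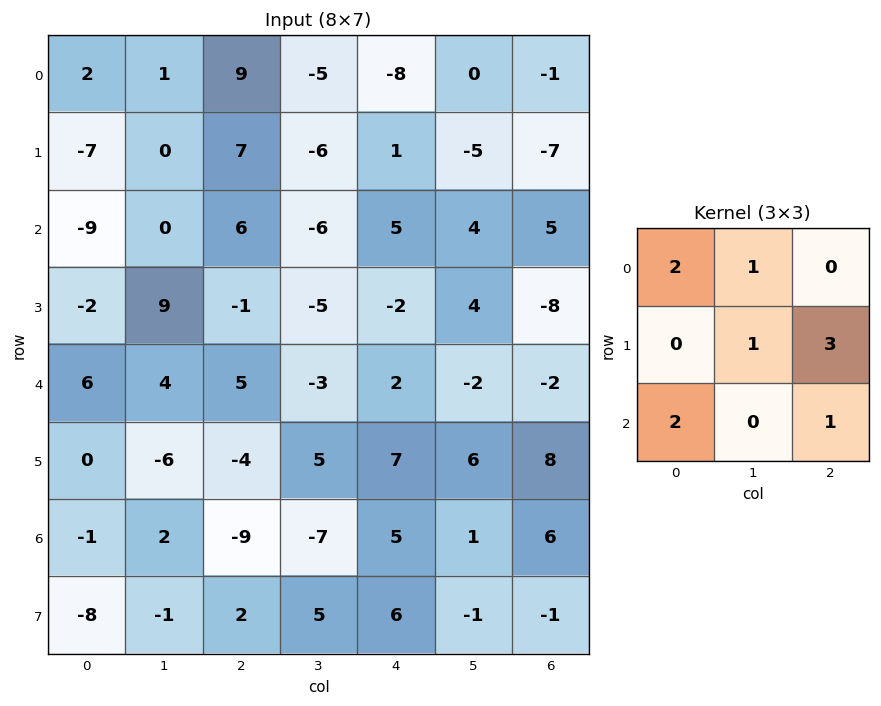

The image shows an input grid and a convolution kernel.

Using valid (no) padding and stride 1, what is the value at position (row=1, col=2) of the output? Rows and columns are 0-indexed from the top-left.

The receptive field on the input at this output position is [7 -6 1 / 6 -6 5 / -1 -5 -2]. Elementwise product with the kernel and sum: 7·2 + -6·1 + -6·1 + 5·3 + -1·2 + -2·1.

13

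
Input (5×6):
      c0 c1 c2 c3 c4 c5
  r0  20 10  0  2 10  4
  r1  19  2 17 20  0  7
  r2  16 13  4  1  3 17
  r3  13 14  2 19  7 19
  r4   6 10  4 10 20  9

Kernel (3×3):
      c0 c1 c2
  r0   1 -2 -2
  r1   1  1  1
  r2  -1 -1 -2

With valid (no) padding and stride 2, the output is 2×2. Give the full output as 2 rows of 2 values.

Output[0,0]: The receptive field on the input at this output position is [20 10 0 / 19 2 17 / 16 13 4]. Elementwise product with the kernel and sum: 20·1 + 10·-2 + 0·-2 + 19·1 + 2·1 + 17·1 + 16·-1 + 13·-1 + 4·-2.

1 2
-13 -30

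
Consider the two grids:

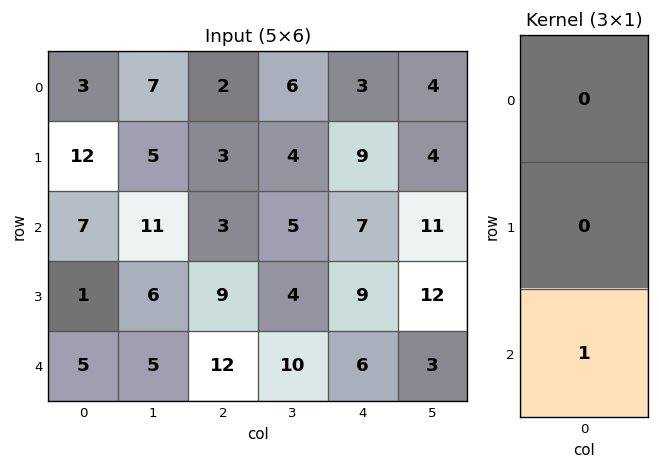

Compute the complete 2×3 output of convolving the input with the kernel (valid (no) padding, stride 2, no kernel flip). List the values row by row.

7 3 7
5 12 6

Output[0,0]: The receptive field on the input at this output position is [3 / 12 / 7]. Elementwise product with the kernel and sum: 7·1.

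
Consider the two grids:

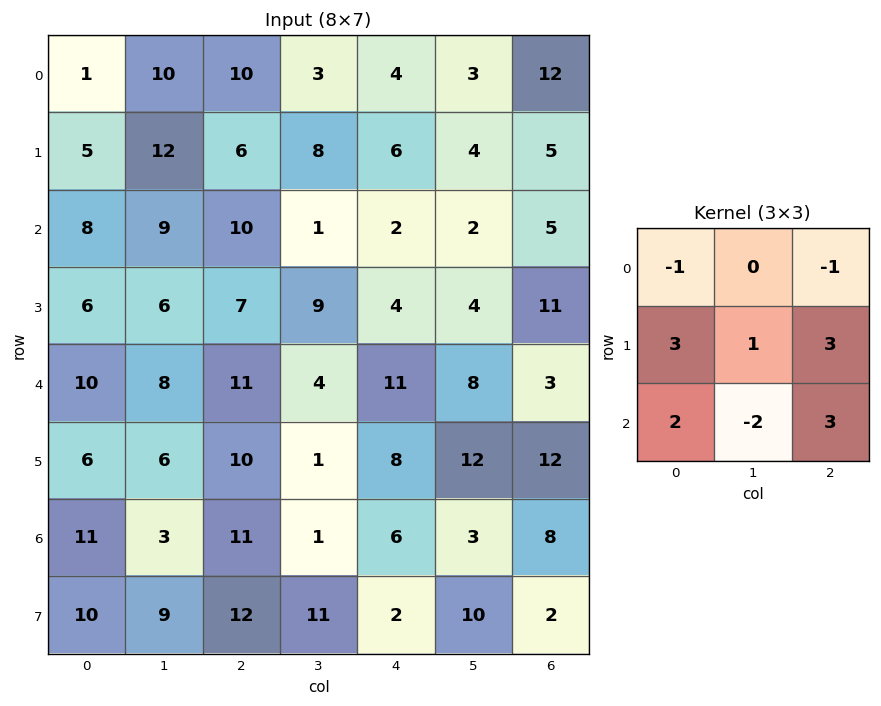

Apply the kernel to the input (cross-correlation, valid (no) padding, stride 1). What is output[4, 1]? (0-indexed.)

The receptive field on the input at this output position is [8 11 4 / 6 10 1 / 3 11 1]. Elementwise product with the kernel and sum: 8·-1 + 4·-1 + 6·3 + 10·1 + 1·3 + 3·2 + 11·-2 + 1·3.

6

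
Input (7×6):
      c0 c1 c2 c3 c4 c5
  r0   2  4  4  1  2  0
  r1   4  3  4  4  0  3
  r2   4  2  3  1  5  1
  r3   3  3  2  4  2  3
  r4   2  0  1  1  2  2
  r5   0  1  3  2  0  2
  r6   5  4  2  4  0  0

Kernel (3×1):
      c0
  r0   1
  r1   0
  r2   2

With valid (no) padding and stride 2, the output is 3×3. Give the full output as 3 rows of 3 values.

Output[0,0]: The receptive field on the input at this output position is [2 / 4 / 4]. Elementwise product with the kernel and sum: 2·1 + 4·2.
Output[0,1]: The receptive field on the input at this output position is [4 / 4 / 3]. Elementwise product with the kernel and sum: 4·1 + 3·2.

10 10 12
8 5 9
12 5 2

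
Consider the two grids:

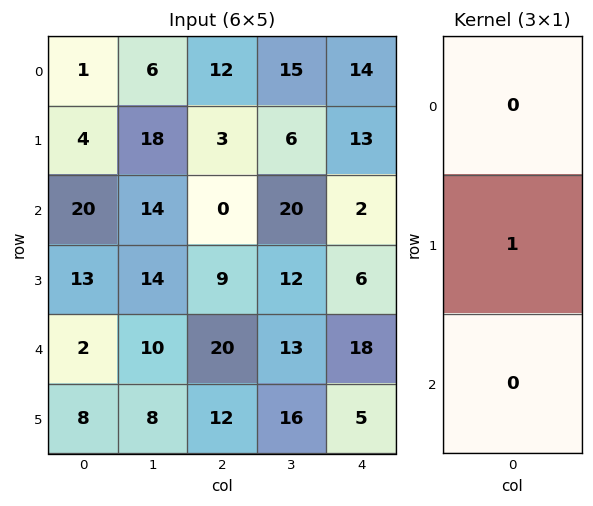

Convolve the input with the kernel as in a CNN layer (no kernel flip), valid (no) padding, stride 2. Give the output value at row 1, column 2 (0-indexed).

The receptive field on the input at this output position is [2 / 6 / 18]. Elementwise product with the kernel and sum: 6·1.

6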